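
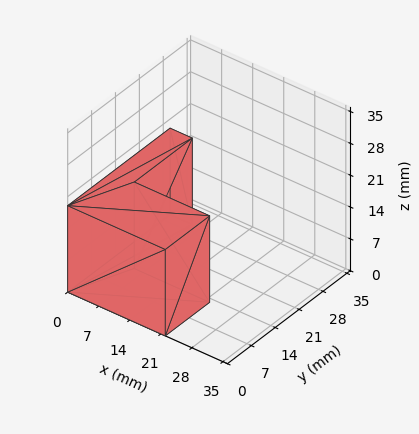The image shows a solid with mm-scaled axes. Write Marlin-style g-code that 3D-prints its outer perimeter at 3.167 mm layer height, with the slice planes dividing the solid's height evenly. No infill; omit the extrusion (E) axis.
Reading the render: the shape is an L-shaped prism: outer 22 × 30 mm, arm thicknesses ≈ 13 mm (horizontal) and 5 mm (vertical), extruded 19 mm in z (dimensions read to the nearest mm from the axis ticks). For the g-code, the solid's height is divided into equal slices at the stated Δz and each level perimeter traced with G1 moves after a G0 lift.

; perimeter-only toolpath
G21 ; units = mm
G90 ; absolute positioning
G28 ; home
; layer 1
G0 Z3.167
G0 X0.000 Y0.000
G1 X22.000 Y0.000
G1 X22.000 Y13.000
G1 X5.000 Y13.000
G1 X5.000 Y30.000
G1 X0.000 Y30.000
G1 X0.000 Y0.000
; layer 2
G0 Z6.333
G0 X0.000 Y0.000
G1 X22.000 Y0.000
G1 X22.000 Y13.000
G1 X5.000 Y13.000
G1 X5.000 Y30.000
G1 X0.000 Y30.000
G1 X0.000 Y0.000
; layer 3
G0 Z9.500
G0 X0.000 Y0.000
G1 X22.000 Y0.000
G1 X22.000 Y13.000
G1 X5.000 Y13.000
G1 X5.000 Y30.000
G1 X0.000 Y30.000
G1 X0.000 Y0.000
; layer 4
G0 Z12.667
G0 X0.000 Y0.000
G1 X22.000 Y0.000
G1 X22.000 Y13.000
G1 X5.000 Y13.000
G1 X5.000 Y30.000
G1 X0.000 Y30.000
G1 X0.000 Y0.000
; layer 5
G0 Z15.833
G0 X0.000 Y0.000
G1 X22.000 Y0.000
G1 X22.000 Y13.000
G1 X5.000 Y13.000
G1 X5.000 Y30.000
G1 X0.000 Y30.000
G1 X0.000 Y0.000
; layer 6
G0 Z19.000
G0 X0.000 Y0.000
G1 X22.000 Y0.000
G1 X22.000 Y13.000
G1 X5.000 Y13.000
G1 X5.000 Y30.000
G1 X0.000 Y30.000
G1 X0.000 Y0.000
M2 ; end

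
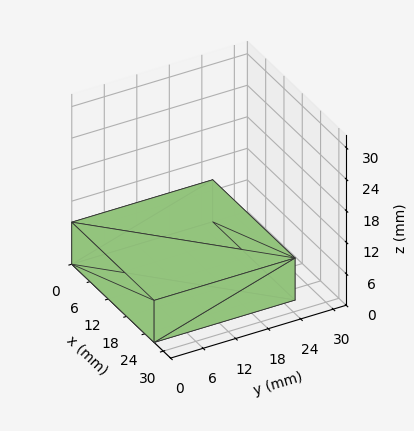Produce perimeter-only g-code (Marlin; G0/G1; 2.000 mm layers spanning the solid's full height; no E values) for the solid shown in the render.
Reading the render: the shape is a rectangular box, roughly 27 × 26 mm footprint and 8 mm tall (dimensions read to the nearest mm from the axis ticks). For the g-code, the solid's height is divided into equal slices at the stated Δz and each level perimeter traced with G1 moves after a G0 lift.

; perimeter-only toolpath
G21 ; units = mm
G90 ; absolute positioning
G28 ; home
; layer 1
G0 Z2.000
G0 X0.000 Y0.000
G1 X27.000 Y0.000
G1 X27.000 Y26.000
G1 X0.000 Y26.000
G1 X0.000 Y0.000
; layer 2
G0 Z4.000
G0 X0.000 Y0.000
G1 X27.000 Y0.000
G1 X27.000 Y26.000
G1 X0.000 Y26.000
G1 X0.000 Y0.000
; layer 3
G0 Z6.000
G0 X0.000 Y0.000
G1 X27.000 Y0.000
G1 X27.000 Y26.000
G1 X0.000 Y26.000
G1 X0.000 Y0.000
; layer 4
G0 Z8.000
G0 X0.000 Y0.000
G1 X27.000 Y0.000
G1 X27.000 Y26.000
G1 X0.000 Y26.000
G1 X0.000 Y0.000
M2 ; end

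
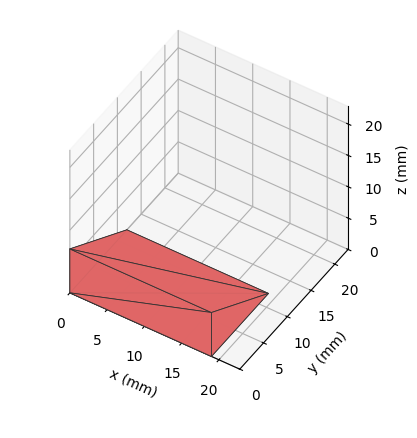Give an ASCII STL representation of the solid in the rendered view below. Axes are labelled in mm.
Reading the render: the shape is a wedge (ramp): 19 × 12 mm base, rising to 7 mm along the y=0 edge and sloping linearly to z=0 at y=12 (dimensions read to the nearest mm from the axis ticks). For the STL, each face is triangulated and given an outward normal.

solid part
  facet normal 0.0000 0.0000 -1.0000
    outer loop
      vertex 19.00 12.00 0.00
      vertex 19.00 0.00 0.00
      vertex 0.00 0.00 0.00
    endloop
  endfacet
  facet normal 0.0000 0.0000 -1.0000
    outer loop
      vertex 0.00 12.00 0.00
      vertex 19.00 12.00 0.00
      vertex 0.00 0.00 0.00
    endloop
  endfacet
  facet normal 0.0000 -1.0000 0.0000
    outer loop
      vertex 0.00 0.00 0.00
      vertex 19.00 0.00 0.00
      vertex 19.00 0.00 7.00
    endloop
  endfacet
  facet normal 0.0000 -1.0000 0.0000
    outer loop
      vertex 0.00 0.00 0.00
      vertex 19.00 0.00 7.00
      vertex 0.00 0.00 7.00
    endloop
  endfacet
  facet normal 0.0000 0.5039 0.8638
    outer loop
      vertex 0.00 0.00 7.00
      vertex 19.00 0.00 7.00
      vertex 19.00 12.00 0.00
    endloop
  endfacet
  facet normal 0.0000 0.5039 0.8638
    outer loop
      vertex 0.00 0.00 7.00
      vertex 19.00 12.00 0.00
      vertex 0.00 12.00 0.00
    endloop
  endfacet
  facet normal -1.0000 0.0000 0.0000
    outer loop
      vertex 0.00 0.00 7.00
      vertex 0.00 12.00 0.00
      vertex 0.00 0.00 0.00
    endloop
  endfacet
  facet normal 1.0000 0.0000 0.0000
    outer loop
      vertex 19.00 0.00 0.00
      vertex 19.00 12.00 0.00
      vertex 19.00 0.00 7.00
    endloop
  endfacet
endsolid part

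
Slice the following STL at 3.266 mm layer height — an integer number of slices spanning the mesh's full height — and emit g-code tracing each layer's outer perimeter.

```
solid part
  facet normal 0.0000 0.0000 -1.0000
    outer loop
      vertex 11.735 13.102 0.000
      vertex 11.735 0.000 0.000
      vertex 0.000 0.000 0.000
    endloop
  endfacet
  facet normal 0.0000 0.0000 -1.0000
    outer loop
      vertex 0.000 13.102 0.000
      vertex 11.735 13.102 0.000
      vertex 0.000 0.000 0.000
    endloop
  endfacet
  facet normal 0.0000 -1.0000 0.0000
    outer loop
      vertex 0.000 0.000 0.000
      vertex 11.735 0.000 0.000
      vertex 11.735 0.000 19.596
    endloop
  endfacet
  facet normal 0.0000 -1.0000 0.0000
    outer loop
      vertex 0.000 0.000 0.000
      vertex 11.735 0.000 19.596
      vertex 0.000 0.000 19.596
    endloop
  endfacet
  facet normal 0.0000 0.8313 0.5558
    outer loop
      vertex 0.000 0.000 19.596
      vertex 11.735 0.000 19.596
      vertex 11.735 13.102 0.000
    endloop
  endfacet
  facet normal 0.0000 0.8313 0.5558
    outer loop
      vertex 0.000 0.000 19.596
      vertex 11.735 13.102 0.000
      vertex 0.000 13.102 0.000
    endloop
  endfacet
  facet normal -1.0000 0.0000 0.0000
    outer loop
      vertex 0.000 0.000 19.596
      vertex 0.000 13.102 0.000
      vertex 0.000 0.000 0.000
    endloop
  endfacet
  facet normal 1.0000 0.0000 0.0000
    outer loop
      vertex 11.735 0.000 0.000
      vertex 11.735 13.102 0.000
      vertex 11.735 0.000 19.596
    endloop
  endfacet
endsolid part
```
; perimeter-only toolpath
G21 ; units = mm
G90 ; absolute positioning
G28 ; home
; layer 1
G0 Z3.266
G0 X0.000 Y0.000
G1 X11.735 Y0.000
G1 X11.735 Y10.918
G1 X0.000 Y10.918
G1 X0.000 Y0.000
; layer 2
G0 Z6.532
G0 X0.000 Y0.000
G1 X11.735 Y0.000
G1 X11.735 Y8.735
G1 X0.000 Y8.735
G1 X0.000 Y0.000
; layer 3
G0 Z9.798
G0 X0.000 Y0.000
G1 X11.735 Y0.000
G1 X11.735 Y6.551
G1 X0.000 Y6.551
G1 X0.000 Y0.000
; layer 4
G0 Z13.064
G0 X0.000 Y0.000
G1 X11.735 Y0.000
G1 X11.735 Y4.367
G1 X0.000 Y4.367
G1 X0.000 Y0.000
; layer 5
G0 Z16.330
G0 X0.000 Y0.000
G1 X11.735 Y0.000
G1 X11.735 Y2.184
G1 X0.000 Y2.184
G1 X0.000 Y0.000
M2 ; end

The solid is a wedge (ramp): 11.7 × 13.1 mm base, rising to 19.6 mm along the y=0 edge and sloping linearly to z=0 at y=13.1. Slicing at Δz = 3.266 mm — 6 equal slices spanning the solid's height, so layer i sits at z = i·h/6 — gives 5 non-empty perimeters. Each is a 4-segment closed polygon; G0 lifts to the layer z and rapids to the start vertex, then G1 traces the edges. The cross-section shrinks linearly with z (the slice at the apex is degenerate and omitted).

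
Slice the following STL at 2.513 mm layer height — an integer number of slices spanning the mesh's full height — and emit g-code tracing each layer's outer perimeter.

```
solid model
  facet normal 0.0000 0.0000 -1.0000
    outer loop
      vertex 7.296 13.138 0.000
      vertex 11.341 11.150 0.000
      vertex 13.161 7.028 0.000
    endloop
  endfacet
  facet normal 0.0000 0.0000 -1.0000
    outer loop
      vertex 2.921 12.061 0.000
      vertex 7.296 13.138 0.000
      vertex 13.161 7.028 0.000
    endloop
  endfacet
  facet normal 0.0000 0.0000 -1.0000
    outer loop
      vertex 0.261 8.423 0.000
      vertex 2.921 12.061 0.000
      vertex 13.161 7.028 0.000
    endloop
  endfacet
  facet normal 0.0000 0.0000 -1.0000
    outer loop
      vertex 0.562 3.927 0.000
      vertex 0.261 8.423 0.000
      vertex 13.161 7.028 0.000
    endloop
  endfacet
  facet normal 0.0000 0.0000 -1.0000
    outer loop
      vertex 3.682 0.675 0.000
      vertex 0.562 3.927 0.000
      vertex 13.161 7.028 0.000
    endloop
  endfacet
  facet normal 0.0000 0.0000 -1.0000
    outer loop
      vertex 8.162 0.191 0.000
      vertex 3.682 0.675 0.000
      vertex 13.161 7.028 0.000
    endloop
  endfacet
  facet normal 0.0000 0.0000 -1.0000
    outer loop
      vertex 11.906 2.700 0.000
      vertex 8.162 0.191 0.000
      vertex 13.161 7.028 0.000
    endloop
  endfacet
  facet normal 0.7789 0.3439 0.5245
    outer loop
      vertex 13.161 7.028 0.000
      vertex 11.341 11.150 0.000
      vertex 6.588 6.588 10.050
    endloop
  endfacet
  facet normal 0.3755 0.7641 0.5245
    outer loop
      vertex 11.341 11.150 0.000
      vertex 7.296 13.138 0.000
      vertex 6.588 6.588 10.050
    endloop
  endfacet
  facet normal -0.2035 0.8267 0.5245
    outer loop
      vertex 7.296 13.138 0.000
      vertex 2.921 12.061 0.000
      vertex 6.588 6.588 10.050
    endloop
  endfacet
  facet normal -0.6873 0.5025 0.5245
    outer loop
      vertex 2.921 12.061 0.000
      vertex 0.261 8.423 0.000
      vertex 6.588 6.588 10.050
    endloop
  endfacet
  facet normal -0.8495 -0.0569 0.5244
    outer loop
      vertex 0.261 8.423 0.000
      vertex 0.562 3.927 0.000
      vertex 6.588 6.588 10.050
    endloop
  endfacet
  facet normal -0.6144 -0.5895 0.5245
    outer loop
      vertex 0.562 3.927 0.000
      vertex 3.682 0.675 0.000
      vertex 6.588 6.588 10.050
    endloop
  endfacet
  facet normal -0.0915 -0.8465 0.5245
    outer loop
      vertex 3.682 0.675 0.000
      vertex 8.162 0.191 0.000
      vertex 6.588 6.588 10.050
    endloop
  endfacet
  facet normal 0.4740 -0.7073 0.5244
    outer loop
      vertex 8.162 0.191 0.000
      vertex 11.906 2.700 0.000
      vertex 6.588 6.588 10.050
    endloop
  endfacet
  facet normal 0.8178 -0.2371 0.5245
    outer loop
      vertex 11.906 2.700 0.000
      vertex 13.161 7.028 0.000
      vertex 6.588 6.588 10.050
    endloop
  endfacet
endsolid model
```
; perimeter-only toolpath
G21 ; units = mm
G90 ; absolute positioning
G28 ; home
; layer 1
G0 Z2.513
G0 X11.518 Y6.918
G1 X10.153 Y10.010
G1 X7.119 Y11.501
G1 X3.838 Y10.693
G1 X1.843 Y7.964
G1 X2.069 Y4.592
G1 X4.409 Y2.153
G1 X7.769 Y1.790
G1 X10.577 Y3.672
G1 X11.518 Y6.918
; layer 2
G0 Z5.025
G0 X9.874 Y6.808
G1 X8.964 Y8.869
G1 X6.942 Y9.863
G1 X4.755 Y9.325
G1 X3.425 Y7.505
G1 X3.575 Y5.258
G1 X5.135 Y3.631
G1 X7.375 Y3.389
G1 X9.247 Y4.644
G1 X9.874 Y6.808
; layer 3
G0 Z7.538
G0 X8.231 Y6.698
G1 X7.776 Y7.729
G1 X6.765 Y8.226
G1 X5.671 Y7.956
G1 X5.006 Y7.047
G1 X5.082 Y5.923
G1 X5.861 Y5.110
G1 X6.982 Y4.989
G1 X7.918 Y5.616
G1 X8.231 Y6.698
M2 ; end

The solid is a regular 9-sided pyramid, base circumscribed radius ≈ 6.59 mm, apex at z ≈ 10.1 mm. Slicing at Δz = 2.513 mm — 4 equal slices spanning the solid's height, so layer i sits at z = i·h/4 — gives 3 non-empty perimeters. Each is a 9-segment closed polygon; G0 lifts to the layer z and rapids to the start vertex, then G1 traces the edges. The cross-section shrinks linearly with z (the slice at the apex is degenerate and omitted).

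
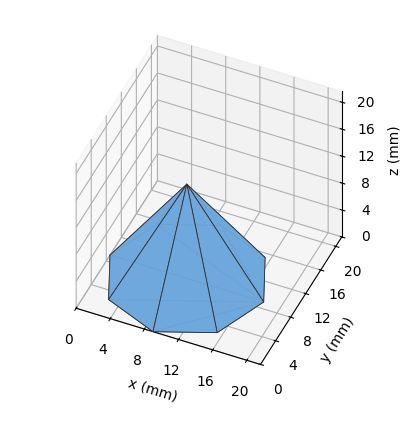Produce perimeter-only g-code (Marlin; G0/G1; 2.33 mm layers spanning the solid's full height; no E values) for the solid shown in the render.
Reading the render: the shape is a regular 8-sided pyramid, base circumscribed radius ≈ 9 mm, apex at z ≈ 14 mm (dimensions read to the nearest mm from the axis ticks). For the g-code, the solid's height is divided into equal slices at the stated Δz and each level perimeter traced with G1 moves after a G0 lift.

; perimeter-only toolpath
G21 ; units = mm
G90 ; absolute positioning
G28 ; home
; layer 1
G0 Z2.33
G0 X16.50 Y9.00
G1 X14.30 Y14.30
G1 X9.00 Y16.50
G1 X3.70 Y14.30
G1 X1.50 Y9.00
G1 X3.70 Y3.70
G1 X9.00 Y1.50
G1 X14.30 Y3.70
G1 X16.50 Y9.00
; layer 2
G0 Z4.67
G0 X15.00 Y9.00
G1 X13.24 Y13.24
G1 X9.00 Y15.00
G1 X4.76 Y13.24
G1 X3.00 Y9.00
G1 X4.76 Y4.76
G1 X9.00 Y3.00
G1 X13.24 Y4.76
G1 X15.00 Y9.00
; layer 3
G0 Z7.00
G0 X13.50 Y9.00
G1 X12.18 Y12.18
G1 X9.00 Y13.50
G1 X5.82 Y12.18
G1 X4.50 Y9.00
G1 X5.82 Y5.82
G1 X9.00 Y4.50
G1 X12.18 Y5.82
G1 X13.50 Y9.00
; layer 4
G0 Z9.33
G0 X12.00 Y9.00
G1 X11.12 Y11.12
G1 X9.00 Y12.00
G1 X6.88 Y11.12
G1 X6.00 Y9.00
G1 X6.88 Y6.88
G1 X9.00 Y6.00
G1 X11.12 Y6.88
G1 X12.00 Y9.00
; layer 5
G0 Z11.67
G0 X10.50 Y9.00
G1 X10.06 Y10.06
G1 X9.00 Y10.50
G1 X7.94 Y10.06
G1 X7.50 Y9.00
G1 X7.94 Y7.94
G1 X9.00 Y7.50
G1 X10.06 Y7.94
G1 X10.50 Y9.00
M2 ; end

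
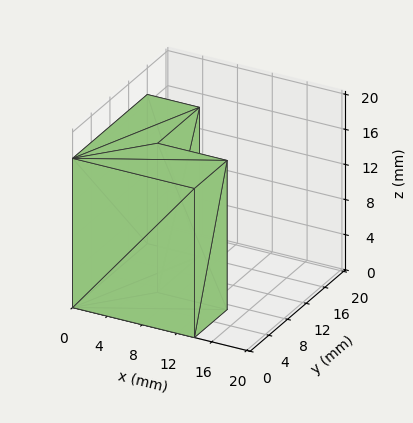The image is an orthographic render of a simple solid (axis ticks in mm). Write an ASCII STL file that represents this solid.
Reading the render: the shape is an L-shaped prism: outer 14 × 16 mm, arm thicknesses ≈ 7 mm (horizontal) and 6 mm (vertical), extruded 17 mm in z (dimensions read to the nearest mm from the axis ticks). For the STL, each face is triangulated and given an outward normal.

solid part
  facet normal 0.0000 0.0000 -1.0000
    outer loop
      vertex 14.000 7.000 0.000
      vertex 14.000 0.000 0.000
      vertex 0.000 0.000 0.000
    endloop
  endfacet
  facet normal 0.0000 0.0000 -1.0000
    outer loop
      vertex 6.000 7.000 0.000
      vertex 14.000 7.000 0.000
      vertex 0.000 0.000 0.000
    endloop
  endfacet
  facet normal 0.0000 0.0000 -1.0000
    outer loop
      vertex 6.000 16.000 0.000
      vertex 6.000 7.000 0.000
      vertex 0.000 0.000 0.000
    endloop
  endfacet
  facet normal 0.0000 0.0000 -1.0000
    outer loop
      vertex 0.000 16.000 0.000
      vertex 6.000 16.000 0.000
      vertex 0.000 0.000 0.000
    endloop
  endfacet
  facet normal 0.0000 0.0000 1.0000
    outer loop
      vertex 0.000 0.000 17.000
      vertex 14.000 0.000 17.000
      vertex 14.000 7.000 17.000
    endloop
  endfacet
  facet normal 0.0000 0.0000 1.0000
    outer loop
      vertex 0.000 0.000 17.000
      vertex 14.000 7.000 17.000
      vertex 6.000 7.000 17.000
    endloop
  endfacet
  facet normal 0.0000 0.0000 1.0000
    outer loop
      vertex 0.000 0.000 17.000
      vertex 6.000 7.000 17.000
      vertex 6.000 16.000 17.000
    endloop
  endfacet
  facet normal 0.0000 0.0000 1.0000
    outer loop
      vertex 0.000 0.000 17.000
      vertex 6.000 16.000 17.000
      vertex 0.000 16.000 17.000
    endloop
  endfacet
  facet normal 0.0000 -1.0000 0.0000
    outer loop
      vertex 0.000 0.000 0.000
      vertex 14.000 0.000 0.000
      vertex 14.000 0.000 17.000
    endloop
  endfacet
  facet normal 0.0000 -1.0000 0.0000
    outer loop
      vertex 0.000 0.000 0.000
      vertex 14.000 0.000 17.000
      vertex 0.000 0.000 17.000
    endloop
  endfacet
  facet normal 1.0000 0.0000 0.0000
    outer loop
      vertex 14.000 0.000 0.000
      vertex 14.000 7.000 0.000
      vertex 14.000 7.000 17.000
    endloop
  endfacet
  facet normal 1.0000 0.0000 0.0000
    outer loop
      vertex 14.000 0.000 0.000
      vertex 14.000 7.000 17.000
      vertex 14.000 0.000 17.000
    endloop
  endfacet
  facet normal 0.0000 1.0000 0.0000
    outer loop
      vertex 14.000 7.000 0.000
      vertex 6.000 7.000 0.000
      vertex 6.000 7.000 17.000
    endloop
  endfacet
  facet normal 0.0000 1.0000 0.0000
    outer loop
      vertex 14.000 7.000 0.000
      vertex 6.000 7.000 17.000
      vertex 14.000 7.000 17.000
    endloop
  endfacet
  facet normal 1.0000 0.0000 0.0000
    outer loop
      vertex 6.000 7.000 0.000
      vertex 6.000 16.000 0.000
      vertex 6.000 16.000 17.000
    endloop
  endfacet
  facet normal 1.0000 0.0000 0.0000
    outer loop
      vertex 6.000 7.000 0.000
      vertex 6.000 16.000 17.000
      vertex 6.000 7.000 17.000
    endloop
  endfacet
  facet normal 0.0000 1.0000 0.0000
    outer loop
      vertex 6.000 16.000 0.000
      vertex 0.000 16.000 0.000
      vertex 0.000 16.000 17.000
    endloop
  endfacet
  facet normal 0.0000 1.0000 0.0000
    outer loop
      vertex 6.000 16.000 0.000
      vertex 0.000 16.000 17.000
      vertex 6.000 16.000 17.000
    endloop
  endfacet
  facet normal -1.0000 0.0000 0.0000
    outer loop
      vertex 0.000 16.000 0.000
      vertex 0.000 0.000 0.000
      vertex 0.000 0.000 17.000
    endloop
  endfacet
  facet normal -1.0000 0.0000 0.0000
    outer loop
      vertex 0.000 16.000 0.000
      vertex 0.000 0.000 17.000
      vertex 0.000 16.000 17.000
    endloop
  endfacet
endsolid part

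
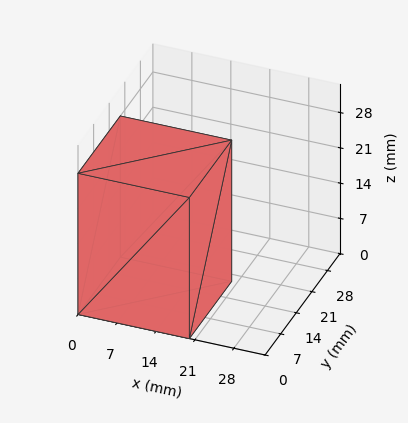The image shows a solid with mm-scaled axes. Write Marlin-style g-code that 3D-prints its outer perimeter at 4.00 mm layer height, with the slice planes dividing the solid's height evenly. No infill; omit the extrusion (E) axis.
Reading the render: the shape is a rectangular box, roughly 20 × 19 mm footprint and 28 mm tall (dimensions read to the nearest mm from the axis ticks). For the g-code, the solid's height is divided into equal slices at the stated Δz and each level perimeter traced with G1 moves after a G0 lift.

; perimeter-only toolpath
G21 ; units = mm
G90 ; absolute positioning
G28 ; home
; layer 1
G0 Z4.00
G0 X0.00 Y0.00
G1 X20.00 Y0.00
G1 X20.00 Y19.00
G1 X0.00 Y19.00
G1 X0.00 Y0.00
; layer 2
G0 Z8.00
G0 X0.00 Y0.00
G1 X20.00 Y0.00
G1 X20.00 Y19.00
G1 X0.00 Y19.00
G1 X0.00 Y0.00
; layer 3
G0 Z12.00
G0 X0.00 Y0.00
G1 X20.00 Y0.00
G1 X20.00 Y19.00
G1 X0.00 Y19.00
G1 X0.00 Y0.00
; layer 4
G0 Z16.00
G0 X0.00 Y0.00
G1 X20.00 Y0.00
G1 X20.00 Y19.00
G1 X0.00 Y19.00
G1 X0.00 Y0.00
; layer 5
G0 Z20.00
G0 X0.00 Y0.00
G1 X20.00 Y0.00
G1 X20.00 Y19.00
G1 X0.00 Y19.00
G1 X0.00 Y0.00
; layer 6
G0 Z24.00
G0 X0.00 Y0.00
G1 X20.00 Y0.00
G1 X20.00 Y19.00
G1 X0.00 Y19.00
G1 X0.00 Y0.00
; layer 7
G0 Z28.00
G0 X0.00 Y0.00
G1 X20.00 Y0.00
G1 X20.00 Y19.00
G1 X0.00 Y19.00
G1 X0.00 Y0.00
M2 ; end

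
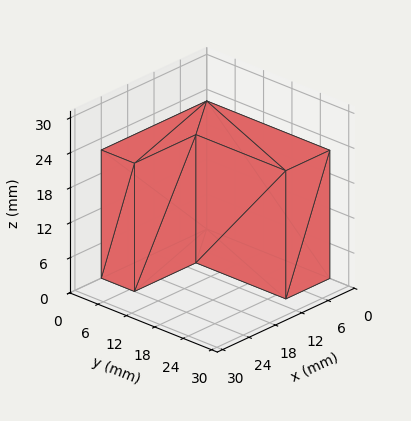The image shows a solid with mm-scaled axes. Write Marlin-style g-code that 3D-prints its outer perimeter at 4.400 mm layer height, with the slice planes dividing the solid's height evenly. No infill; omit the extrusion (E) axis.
Reading the render: the shape is an L-shaped prism: outer 24 × 26 mm, arm thicknesses ≈ 7 mm (horizontal) and 10 mm (vertical), extruded 22 mm in z (dimensions read to the nearest mm from the axis ticks). For the g-code, the solid's height is divided into equal slices at the stated Δz and each level perimeter traced with G1 moves after a G0 lift.

; perimeter-only toolpath
G21 ; units = mm
G90 ; absolute positioning
G28 ; home
; layer 1
G0 Z4.400
G0 X0.000 Y0.000
G1 X24.000 Y0.000
G1 X24.000 Y7.000
G1 X10.000 Y7.000
G1 X10.000 Y26.000
G1 X0.000 Y26.000
G1 X0.000 Y0.000
; layer 2
G0 Z8.800
G0 X0.000 Y0.000
G1 X24.000 Y0.000
G1 X24.000 Y7.000
G1 X10.000 Y7.000
G1 X10.000 Y26.000
G1 X0.000 Y26.000
G1 X0.000 Y0.000
; layer 3
G0 Z13.200
G0 X0.000 Y0.000
G1 X24.000 Y0.000
G1 X24.000 Y7.000
G1 X10.000 Y7.000
G1 X10.000 Y26.000
G1 X0.000 Y26.000
G1 X0.000 Y0.000
; layer 4
G0 Z17.600
G0 X0.000 Y0.000
G1 X24.000 Y0.000
G1 X24.000 Y7.000
G1 X10.000 Y7.000
G1 X10.000 Y26.000
G1 X0.000 Y26.000
G1 X0.000 Y0.000
; layer 5
G0 Z22.000
G0 X0.000 Y0.000
G1 X24.000 Y0.000
G1 X24.000 Y7.000
G1 X10.000 Y7.000
G1 X10.000 Y26.000
G1 X0.000 Y26.000
G1 X0.000 Y0.000
M2 ; end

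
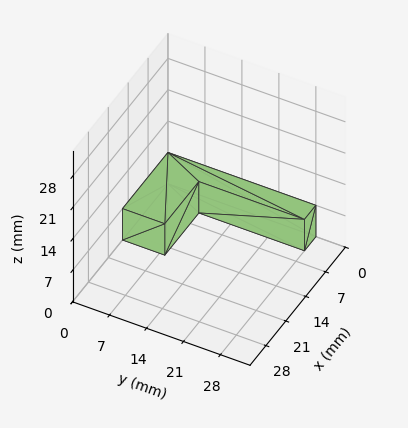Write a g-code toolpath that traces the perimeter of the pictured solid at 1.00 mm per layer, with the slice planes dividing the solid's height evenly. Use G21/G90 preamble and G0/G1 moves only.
Reading the render: the shape is an L-shaped prism: outer 16 × 28 mm, arm thicknesses ≈ 8 mm (horizontal) and 4 mm (vertical), extruded 7 mm in z (dimensions read to the nearest mm from the axis ticks). For the g-code, the solid's height is divided into equal slices at the stated Δz and each level perimeter traced with G1 moves after a G0 lift.

; perimeter-only toolpath
G21 ; units = mm
G90 ; absolute positioning
G28 ; home
; layer 1
G0 Z1.00
G0 X0.00 Y0.00
G1 X16.00 Y0.00
G1 X16.00 Y8.00
G1 X4.00 Y8.00
G1 X4.00 Y28.00
G1 X0.00 Y28.00
G1 X0.00 Y0.00
; layer 2
G0 Z2.00
G0 X0.00 Y0.00
G1 X16.00 Y0.00
G1 X16.00 Y8.00
G1 X4.00 Y8.00
G1 X4.00 Y28.00
G1 X0.00 Y28.00
G1 X0.00 Y0.00
; layer 3
G0 Z3.00
G0 X0.00 Y0.00
G1 X16.00 Y0.00
G1 X16.00 Y8.00
G1 X4.00 Y8.00
G1 X4.00 Y28.00
G1 X0.00 Y28.00
G1 X0.00 Y0.00
; layer 4
G0 Z4.00
G0 X0.00 Y0.00
G1 X16.00 Y0.00
G1 X16.00 Y8.00
G1 X4.00 Y8.00
G1 X4.00 Y28.00
G1 X0.00 Y28.00
G1 X0.00 Y0.00
; layer 5
G0 Z5.00
G0 X0.00 Y0.00
G1 X16.00 Y0.00
G1 X16.00 Y8.00
G1 X4.00 Y8.00
G1 X4.00 Y28.00
G1 X0.00 Y28.00
G1 X0.00 Y0.00
; layer 6
G0 Z6.00
G0 X0.00 Y0.00
G1 X16.00 Y0.00
G1 X16.00 Y8.00
G1 X4.00 Y8.00
G1 X4.00 Y28.00
G1 X0.00 Y28.00
G1 X0.00 Y0.00
; layer 7
G0 Z7.00
G0 X0.00 Y0.00
G1 X16.00 Y0.00
G1 X16.00 Y8.00
G1 X4.00 Y8.00
G1 X4.00 Y28.00
G1 X0.00 Y28.00
G1 X0.00 Y0.00
M2 ; end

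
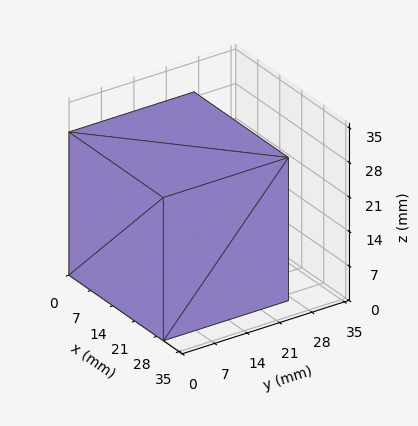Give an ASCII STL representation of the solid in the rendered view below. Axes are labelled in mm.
Reading the render: the shape is a rectangular box, roughly 30 × 27 mm footprint and 29 mm tall (dimensions read to the nearest mm from the axis ticks). For the STL, each face is triangulated and given an outward normal.

solid part
  facet normal 0.0000 0.0000 -1.0000
    outer loop
      vertex 30.00 27.00 0.00
      vertex 30.00 0.00 0.00
      vertex 0.00 0.00 0.00
    endloop
  endfacet
  facet normal 0.0000 0.0000 -1.0000
    outer loop
      vertex 0.00 27.00 0.00
      vertex 30.00 27.00 0.00
      vertex 0.00 0.00 0.00
    endloop
  endfacet
  facet normal 0.0000 0.0000 1.0000
    outer loop
      vertex 0.00 0.00 29.00
      vertex 30.00 0.00 29.00
      vertex 30.00 27.00 29.00
    endloop
  endfacet
  facet normal 0.0000 0.0000 1.0000
    outer loop
      vertex 0.00 0.00 29.00
      vertex 30.00 27.00 29.00
      vertex 0.00 27.00 29.00
    endloop
  endfacet
  facet normal 0.0000 -1.0000 0.0000
    outer loop
      vertex 0.00 0.00 0.00
      vertex 30.00 0.00 0.00
      vertex 30.00 0.00 29.00
    endloop
  endfacet
  facet normal 0.0000 -1.0000 0.0000
    outer loop
      vertex 0.00 0.00 0.00
      vertex 30.00 0.00 29.00
      vertex 0.00 0.00 29.00
    endloop
  endfacet
  facet normal 0.0000 1.0000 0.0000
    outer loop
      vertex 30.00 27.00 29.00
      vertex 30.00 27.00 0.00
      vertex 0.00 27.00 0.00
    endloop
  endfacet
  facet normal 0.0000 1.0000 0.0000
    outer loop
      vertex 0.00 27.00 29.00
      vertex 30.00 27.00 29.00
      vertex 0.00 27.00 0.00
    endloop
  endfacet
  facet normal -1.0000 0.0000 0.0000
    outer loop
      vertex 0.00 27.00 29.00
      vertex 0.00 27.00 0.00
      vertex 0.00 0.00 0.00
    endloop
  endfacet
  facet normal -1.0000 0.0000 0.0000
    outer loop
      vertex 0.00 0.00 29.00
      vertex 0.00 27.00 29.00
      vertex 0.00 0.00 0.00
    endloop
  endfacet
  facet normal 1.0000 0.0000 0.0000
    outer loop
      vertex 30.00 0.00 0.00
      vertex 30.00 27.00 0.00
      vertex 30.00 27.00 29.00
    endloop
  endfacet
  facet normal 1.0000 0.0000 0.0000
    outer loop
      vertex 30.00 0.00 0.00
      vertex 30.00 27.00 29.00
      vertex 30.00 0.00 29.00
    endloop
  endfacet
endsolid part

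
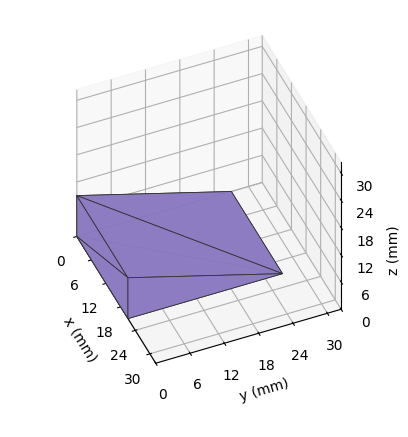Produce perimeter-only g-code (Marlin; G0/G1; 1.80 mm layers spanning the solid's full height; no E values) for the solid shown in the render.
Reading the render: the shape is a wedge (ramp): 21 × 27 mm base, rising to 9 mm along the y=0 edge and sloping linearly to z=0 at y=27 (dimensions read to the nearest mm from the axis ticks). For the g-code, the solid's height is divided into equal slices at the stated Δz and each level perimeter traced with G1 moves after a G0 lift.

; perimeter-only toolpath
G21 ; units = mm
G90 ; absolute positioning
G28 ; home
; layer 1
G0 Z1.80
G0 X0.00 Y0.00
G1 X21.00 Y0.00
G1 X21.00 Y21.60
G1 X0.00 Y21.60
G1 X0.00 Y0.00
; layer 2
G0 Z3.60
G0 X0.00 Y0.00
G1 X21.00 Y0.00
G1 X21.00 Y16.20
G1 X0.00 Y16.20
G1 X0.00 Y0.00
; layer 3
G0 Z5.40
G0 X0.00 Y0.00
G1 X21.00 Y0.00
G1 X21.00 Y10.80
G1 X0.00 Y10.80
G1 X0.00 Y0.00
; layer 4
G0 Z7.20
G0 X0.00 Y0.00
G1 X21.00 Y0.00
G1 X21.00 Y5.40
G1 X0.00 Y5.40
G1 X0.00 Y0.00
M2 ; end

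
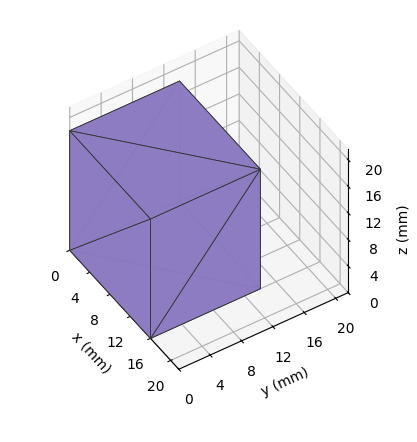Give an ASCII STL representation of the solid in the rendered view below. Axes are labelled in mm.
Reading the render: the shape is a rectangular box, roughly 16 × 14 mm footprint and 18 mm tall (dimensions read to the nearest mm from the axis ticks). For the STL, each face is triangulated and given an outward normal.

solid part
  facet normal 0.0000 0.0000 -1.0000
    outer loop
      vertex 16.000 14.000 0.000
      vertex 16.000 0.000 0.000
      vertex 0.000 0.000 0.000
    endloop
  endfacet
  facet normal 0.0000 0.0000 -1.0000
    outer loop
      vertex 0.000 14.000 0.000
      vertex 16.000 14.000 0.000
      vertex 0.000 0.000 0.000
    endloop
  endfacet
  facet normal 0.0000 0.0000 1.0000
    outer loop
      vertex 0.000 0.000 18.000
      vertex 16.000 0.000 18.000
      vertex 16.000 14.000 18.000
    endloop
  endfacet
  facet normal 0.0000 0.0000 1.0000
    outer loop
      vertex 0.000 0.000 18.000
      vertex 16.000 14.000 18.000
      vertex 0.000 14.000 18.000
    endloop
  endfacet
  facet normal 0.0000 -1.0000 0.0000
    outer loop
      vertex 0.000 0.000 0.000
      vertex 16.000 0.000 0.000
      vertex 16.000 0.000 18.000
    endloop
  endfacet
  facet normal 0.0000 -1.0000 0.0000
    outer loop
      vertex 0.000 0.000 0.000
      vertex 16.000 0.000 18.000
      vertex 0.000 0.000 18.000
    endloop
  endfacet
  facet normal 0.0000 1.0000 0.0000
    outer loop
      vertex 16.000 14.000 18.000
      vertex 16.000 14.000 0.000
      vertex 0.000 14.000 0.000
    endloop
  endfacet
  facet normal 0.0000 1.0000 0.0000
    outer loop
      vertex 0.000 14.000 18.000
      vertex 16.000 14.000 18.000
      vertex 0.000 14.000 0.000
    endloop
  endfacet
  facet normal -1.0000 0.0000 0.0000
    outer loop
      vertex 0.000 14.000 18.000
      vertex 0.000 14.000 0.000
      vertex 0.000 0.000 0.000
    endloop
  endfacet
  facet normal -1.0000 0.0000 0.0000
    outer loop
      vertex 0.000 0.000 18.000
      vertex 0.000 14.000 18.000
      vertex 0.000 0.000 0.000
    endloop
  endfacet
  facet normal 1.0000 0.0000 0.0000
    outer loop
      vertex 16.000 0.000 0.000
      vertex 16.000 14.000 0.000
      vertex 16.000 14.000 18.000
    endloop
  endfacet
  facet normal 1.0000 0.0000 0.0000
    outer loop
      vertex 16.000 0.000 0.000
      vertex 16.000 14.000 18.000
      vertex 16.000 0.000 18.000
    endloop
  endfacet
endsolid part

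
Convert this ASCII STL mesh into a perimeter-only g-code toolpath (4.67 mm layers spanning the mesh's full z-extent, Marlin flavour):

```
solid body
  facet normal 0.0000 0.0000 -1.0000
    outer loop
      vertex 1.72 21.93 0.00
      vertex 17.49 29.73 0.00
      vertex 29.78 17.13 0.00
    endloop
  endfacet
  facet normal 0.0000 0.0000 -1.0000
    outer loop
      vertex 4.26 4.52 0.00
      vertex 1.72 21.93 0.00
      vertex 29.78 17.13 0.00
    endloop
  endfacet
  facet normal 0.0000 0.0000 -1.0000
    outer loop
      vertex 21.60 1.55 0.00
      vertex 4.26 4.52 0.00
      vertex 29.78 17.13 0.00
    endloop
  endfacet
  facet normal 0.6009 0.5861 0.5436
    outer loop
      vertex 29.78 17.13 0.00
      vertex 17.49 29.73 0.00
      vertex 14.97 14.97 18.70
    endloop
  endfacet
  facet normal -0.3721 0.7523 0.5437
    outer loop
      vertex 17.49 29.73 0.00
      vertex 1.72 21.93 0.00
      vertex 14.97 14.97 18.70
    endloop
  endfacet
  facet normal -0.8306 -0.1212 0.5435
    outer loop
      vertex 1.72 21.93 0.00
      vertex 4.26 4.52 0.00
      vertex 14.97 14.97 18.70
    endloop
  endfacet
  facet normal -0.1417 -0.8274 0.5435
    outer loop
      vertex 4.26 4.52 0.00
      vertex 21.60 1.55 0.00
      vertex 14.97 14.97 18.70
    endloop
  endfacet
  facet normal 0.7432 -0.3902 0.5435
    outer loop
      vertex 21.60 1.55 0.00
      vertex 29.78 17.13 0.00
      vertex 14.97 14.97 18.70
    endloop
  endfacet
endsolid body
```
; perimeter-only toolpath
G21 ; units = mm
G90 ; absolute positioning
G28 ; home
; layer 1
G0 Z4.67
G0 X26.08 Y16.59
G1 X16.86 Y26.04
G1 X5.03 Y20.19
G1 X6.94 Y7.13
G1 X19.94 Y4.91
G1 X26.08 Y16.59
; layer 2
G0 Z9.35
G0 X22.38 Y16.05
G1 X16.23 Y22.35
G1 X8.35 Y18.45
G1 X9.62 Y9.75
G1 X18.29 Y8.26
G1 X22.38 Y16.05
; layer 3
G0 Z14.02
G0 X18.67 Y15.51
G1 X15.60 Y18.66
G1 X11.66 Y16.71
G1 X12.29 Y12.36
G1 X16.63 Y11.62
G1 X18.67 Y15.51
M2 ; end

The solid is a regular 5-sided pyramid, base circumscribed radius ≈ 15 mm, apex at z ≈ 18.7 mm. Slicing at Δz = 4.67 mm — 4 equal slices spanning the solid's height, so layer i sits at z = i·h/4 — gives 3 non-empty perimeters. Each is a 5-segment closed polygon; G0 lifts to the layer z and rapids to the start vertex, then G1 traces the edges. The cross-section shrinks linearly with z (the slice at the apex is degenerate and omitted).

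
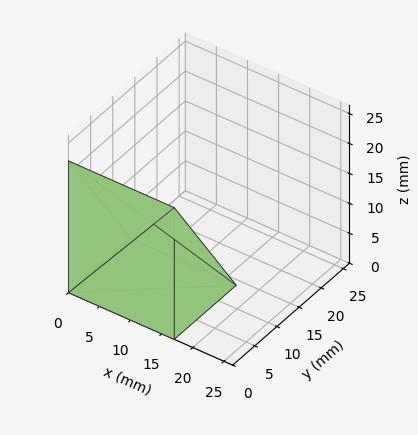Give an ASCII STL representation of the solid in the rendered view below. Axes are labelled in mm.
Reading the render: the shape is a wedge (ramp): 17 × 14 mm base, rising to 22 mm along the y=0 edge and sloping linearly to z=0 at y=14 (dimensions read to the nearest mm from the axis ticks). For the STL, each face is triangulated and given an outward normal.

solid part
  facet normal 0.0000 0.0000 -1.0000
    outer loop
      vertex 17.0 14.0 0.0
      vertex 17.0 0.0 0.0
      vertex 0.0 0.0 0.0
    endloop
  endfacet
  facet normal 0.0000 0.0000 -1.0000
    outer loop
      vertex 0.0 14.0 0.0
      vertex 17.0 14.0 0.0
      vertex 0.0 0.0 0.0
    endloop
  endfacet
  facet normal 0.0000 -1.0000 0.0000
    outer loop
      vertex 0.0 0.0 0.0
      vertex 17.0 0.0 0.0
      vertex 17.0 0.0 22.0
    endloop
  endfacet
  facet normal 0.0000 -1.0000 0.0000
    outer loop
      vertex 0.0 0.0 0.0
      vertex 17.0 0.0 22.0
      vertex 0.0 0.0 22.0
    endloop
  endfacet
  facet normal 0.0000 0.8437 0.5369
    outer loop
      vertex 0.0 0.0 22.0
      vertex 17.0 0.0 22.0
      vertex 17.0 14.0 0.0
    endloop
  endfacet
  facet normal 0.0000 0.8437 0.5369
    outer loop
      vertex 0.0 0.0 22.0
      vertex 17.0 14.0 0.0
      vertex 0.0 14.0 0.0
    endloop
  endfacet
  facet normal -1.0000 0.0000 0.0000
    outer loop
      vertex 0.0 0.0 22.0
      vertex 0.0 14.0 0.0
      vertex 0.0 0.0 0.0
    endloop
  endfacet
  facet normal 1.0000 0.0000 0.0000
    outer loop
      vertex 17.0 0.0 0.0
      vertex 17.0 14.0 0.0
      vertex 17.0 0.0 22.0
    endloop
  endfacet
endsolid part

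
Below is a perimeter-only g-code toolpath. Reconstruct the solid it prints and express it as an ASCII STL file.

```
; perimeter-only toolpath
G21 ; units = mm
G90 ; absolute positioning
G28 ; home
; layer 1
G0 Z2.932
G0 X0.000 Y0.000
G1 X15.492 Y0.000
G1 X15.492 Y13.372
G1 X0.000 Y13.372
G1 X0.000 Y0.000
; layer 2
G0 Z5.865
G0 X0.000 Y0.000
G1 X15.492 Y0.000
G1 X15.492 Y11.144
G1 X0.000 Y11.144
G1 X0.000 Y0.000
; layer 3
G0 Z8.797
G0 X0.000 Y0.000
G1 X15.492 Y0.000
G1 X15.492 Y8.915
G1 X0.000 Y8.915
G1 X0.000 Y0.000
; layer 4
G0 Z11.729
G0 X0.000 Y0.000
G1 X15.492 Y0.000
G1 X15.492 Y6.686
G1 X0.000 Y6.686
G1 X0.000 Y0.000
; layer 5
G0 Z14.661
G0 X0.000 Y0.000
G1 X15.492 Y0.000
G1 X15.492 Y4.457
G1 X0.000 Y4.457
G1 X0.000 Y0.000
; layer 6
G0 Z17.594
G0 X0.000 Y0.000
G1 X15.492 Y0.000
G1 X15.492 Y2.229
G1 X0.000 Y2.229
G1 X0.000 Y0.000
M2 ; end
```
solid part
  facet normal 0.0000 0.0000 -1.0000
    outer loop
      vertex 15.492 15.601 0.000
      vertex 15.492 0.000 0.000
      vertex 0.000 0.000 0.000
    endloop
  endfacet
  facet normal 0.0000 0.0000 -1.0000
    outer loop
      vertex 0.000 15.601 0.000
      vertex 15.492 15.601 0.000
      vertex 0.000 0.000 0.000
    endloop
  endfacet
  facet normal 0.0000 -1.0000 0.0000
    outer loop
      vertex 0.000 0.000 0.000
      vertex 15.492 0.000 0.000
      vertex 15.492 0.000 20.526
    endloop
  endfacet
  facet normal 0.0000 -1.0000 0.0000
    outer loop
      vertex 0.000 0.000 0.000
      vertex 15.492 0.000 20.526
      vertex 0.000 0.000 20.526
    endloop
  endfacet
  facet normal 0.0000 0.7961 0.6051
    outer loop
      vertex 0.000 0.000 20.526
      vertex 15.492 0.000 20.526
      vertex 15.492 15.601 0.000
    endloop
  endfacet
  facet normal 0.0000 0.7961 0.6051
    outer loop
      vertex 0.000 0.000 20.526
      vertex 15.492 15.601 0.000
      vertex 0.000 15.601 0.000
    endloop
  endfacet
  facet normal -1.0000 0.0000 0.0000
    outer loop
      vertex 0.000 0.000 20.526
      vertex 0.000 15.601 0.000
      vertex 0.000 0.000 0.000
    endloop
  endfacet
  facet normal 1.0000 0.0000 0.0000
    outer loop
      vertex 15.492 0.000 0.000
      vertex 15.492 15.601 0.000
      vertex 15.492 0.000 20.526
    endloop
  endfacet
endsolid part

The G0 Z moves step by Δz≈2.932 mm. The G1 loops shrink linearly with z, so the solid tapers from its base footprint up to z≈20.5. Closing with a flat bottom cap and the tapered top and triangulating gives 8 facets — a wedge (ramp): 15.5 × 15.6 mm base, rising to 20.5 mm along the y=0 edge and sloping linearly to z=0 at y=15.6.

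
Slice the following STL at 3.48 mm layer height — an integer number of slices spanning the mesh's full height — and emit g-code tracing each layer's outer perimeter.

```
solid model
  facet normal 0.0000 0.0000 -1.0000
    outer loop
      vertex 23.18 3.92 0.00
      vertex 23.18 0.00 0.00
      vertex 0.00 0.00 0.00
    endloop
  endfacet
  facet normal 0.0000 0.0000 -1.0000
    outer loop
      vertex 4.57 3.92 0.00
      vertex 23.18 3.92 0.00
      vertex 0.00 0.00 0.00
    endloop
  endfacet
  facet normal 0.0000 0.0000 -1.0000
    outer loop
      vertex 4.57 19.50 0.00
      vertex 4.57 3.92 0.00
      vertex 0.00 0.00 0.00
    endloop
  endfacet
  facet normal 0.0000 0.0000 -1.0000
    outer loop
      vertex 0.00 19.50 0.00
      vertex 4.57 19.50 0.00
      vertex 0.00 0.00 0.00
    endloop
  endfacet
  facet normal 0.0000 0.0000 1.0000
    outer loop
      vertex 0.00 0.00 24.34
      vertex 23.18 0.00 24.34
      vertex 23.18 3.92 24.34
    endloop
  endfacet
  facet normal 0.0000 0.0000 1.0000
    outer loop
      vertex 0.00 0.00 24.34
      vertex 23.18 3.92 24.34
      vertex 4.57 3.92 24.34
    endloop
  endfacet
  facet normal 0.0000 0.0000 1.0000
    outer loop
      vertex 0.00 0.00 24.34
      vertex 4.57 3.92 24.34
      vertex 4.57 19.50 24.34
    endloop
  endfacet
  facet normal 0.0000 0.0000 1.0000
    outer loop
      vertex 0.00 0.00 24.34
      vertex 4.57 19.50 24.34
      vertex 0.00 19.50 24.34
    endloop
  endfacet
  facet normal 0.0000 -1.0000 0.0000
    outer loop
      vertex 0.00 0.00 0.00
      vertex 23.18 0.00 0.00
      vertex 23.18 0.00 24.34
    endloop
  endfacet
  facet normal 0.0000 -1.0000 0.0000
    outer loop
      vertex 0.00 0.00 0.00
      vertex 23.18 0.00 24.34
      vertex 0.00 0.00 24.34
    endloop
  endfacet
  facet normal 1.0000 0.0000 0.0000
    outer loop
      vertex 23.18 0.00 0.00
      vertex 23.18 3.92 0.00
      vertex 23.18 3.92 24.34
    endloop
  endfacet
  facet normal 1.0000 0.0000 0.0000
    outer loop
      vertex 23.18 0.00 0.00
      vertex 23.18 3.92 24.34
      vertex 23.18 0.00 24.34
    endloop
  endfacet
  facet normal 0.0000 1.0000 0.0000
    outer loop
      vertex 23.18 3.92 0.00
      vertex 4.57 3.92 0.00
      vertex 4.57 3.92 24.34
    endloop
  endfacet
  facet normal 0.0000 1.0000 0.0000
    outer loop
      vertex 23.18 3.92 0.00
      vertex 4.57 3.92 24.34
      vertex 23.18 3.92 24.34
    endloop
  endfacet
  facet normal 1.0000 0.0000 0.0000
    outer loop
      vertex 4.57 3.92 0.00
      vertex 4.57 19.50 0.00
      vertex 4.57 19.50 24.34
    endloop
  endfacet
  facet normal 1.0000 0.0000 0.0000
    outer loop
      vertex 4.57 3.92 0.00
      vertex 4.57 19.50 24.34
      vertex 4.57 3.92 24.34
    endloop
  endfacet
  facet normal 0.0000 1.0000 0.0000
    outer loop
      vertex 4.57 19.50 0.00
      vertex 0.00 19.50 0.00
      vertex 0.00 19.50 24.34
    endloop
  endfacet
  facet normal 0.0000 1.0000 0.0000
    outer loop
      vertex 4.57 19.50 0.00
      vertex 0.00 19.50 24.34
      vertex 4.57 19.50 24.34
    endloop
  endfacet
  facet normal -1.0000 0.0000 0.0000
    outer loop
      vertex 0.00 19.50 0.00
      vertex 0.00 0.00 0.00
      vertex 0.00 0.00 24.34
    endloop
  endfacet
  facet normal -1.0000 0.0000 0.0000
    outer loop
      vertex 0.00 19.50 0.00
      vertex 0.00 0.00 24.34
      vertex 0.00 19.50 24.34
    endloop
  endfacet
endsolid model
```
; perimeter-only toolpath
G21 ; units = mm
G90 ; absolute positioning
G28 ; home
; layer 1
G0 Z3.48
G0 X0.00 Y0.00
G1 X23.18 Y0.00
G1 X23.18 Y3.92
G1 X4.57 Y3.92
G1 X4.57 Y19.50
G1 X0.00 Y19.50
G1 X0.00 Y0.00
; layer 2
G0 Z6.95
G0 X0.00 Y0.00
G1 X23.18 Y0.00
G1 X23.18 Y3.92
G1 X4.57 Y3.92
G1 X4.57 Y19.50
G1 X0.00 Y19.50
G1 X0.00 Y0.00
; layer 3
G0 Z10.43
G0 X0.00 Y0.00
G1 X23.18 Y0.00
G1 X23.18 Y3.92
G1 X4.57 Y3.92
G1 X4.57 Y19.50
G1 X0.00 Y19.50
G1 X0.00 Y0.00
; layer 4
G0 Z13.91
G0 X0.00 Y0.00
G1 X23.18 Y0.00
G1 X23.18 Y3.92
G1 X4.57 Y3.92
G1 X4.57 Y19.50
G1 X0.00 Y19.50
G1 X0.00 Y0.00
; layer 5
G0 Z17.39
G0 X0.00 Y0.00
G1 X23.18 Y0.00
G1 X23.18 Y3.92
G1 X4.57 Y3.92
G1 X4.57 Y19.50
G1 X0.00 Y19.50
G1 X0.00 Y0.00
; layer 6
G0 Z20.86
G0 X0.00 Y0.00
G1 X23.18 Y0.00
G1 X23.18 Y3.92
G1 X4.57 Y3.92
G1 X4.57 Y19.50
G1 X0.00 Y19.50
G1 X0.00 Y0.00
; layer 7
G0 Z24.34
G0 X0.00 Y0.00
G1 X23.18 Y0.00
G1 X23.18 Y3.92
G1 X4.57 Y3.92
G1 X4.57 Y19.50
G1 X0.00 Y19.50
G1 X0.00 Y0.00
M2 ; end

The solid is an L-shaped prism: outer 23.2 × 19.5 mm, arm thicknesses ≈ 3.92 mm (horizontal) and 4.57 mm (vertical), extruded 24.3 mm in z. Slicing at Δz = 3.48 mm — 7 equal slices spanning the solid's height, so layer i sits at z = i·h/7 — gives 7 non-empty perimeters. Each is a 6-segment closed polygon; G0 lifts to the layer z and rapids to the start vertex, then G1 traces the edges.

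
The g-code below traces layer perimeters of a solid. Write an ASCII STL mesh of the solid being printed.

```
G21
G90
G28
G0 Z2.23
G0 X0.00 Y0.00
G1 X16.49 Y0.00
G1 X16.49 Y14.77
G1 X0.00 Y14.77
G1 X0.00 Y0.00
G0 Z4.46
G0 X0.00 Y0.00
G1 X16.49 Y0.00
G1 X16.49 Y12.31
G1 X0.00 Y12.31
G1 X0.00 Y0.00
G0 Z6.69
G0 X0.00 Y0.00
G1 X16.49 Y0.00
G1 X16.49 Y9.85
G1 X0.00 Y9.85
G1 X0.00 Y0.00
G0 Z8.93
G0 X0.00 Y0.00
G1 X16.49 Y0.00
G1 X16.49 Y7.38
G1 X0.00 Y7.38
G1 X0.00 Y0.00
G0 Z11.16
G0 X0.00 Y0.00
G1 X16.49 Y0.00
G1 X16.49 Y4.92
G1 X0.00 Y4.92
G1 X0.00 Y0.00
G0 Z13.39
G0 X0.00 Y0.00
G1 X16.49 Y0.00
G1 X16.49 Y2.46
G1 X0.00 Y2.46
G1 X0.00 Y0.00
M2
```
solid part
  facet normal 0.0000 0.0000 -1.0000
    outer loop
      vertex 16.49 17.23 0.00
      vertex 16.49 0.00 0.00
      vertex 0.00 0.00 0.00
    endloop
  endfacet
  facet normal 0.0000 0.0000 -1.0000
    outer loop
      vertex 0.00 17.23 0.00
      vertex 16.49 17.23 0.00
      vertex 0.00 0.00 0.00
    endloop
  endfacet
  facet normal 0.0000 -1.0000 0.0000
    outer loop
      vertex 0.00 0.00 0.00
      vertex 16.49 0.00 0.00
      vertex 16.49 0.00 15.62
    endloop
  endfacet
  facet normal 0.0000 -1.0000 0.0000
    outer loop
      vertex 0.00 0.00 0.00
      vertex 16.49 0.00 15.62
      vertex 0.00 0.00 15.62
    endloop
  endfacet
  facet normal 0.0000 0.6716 0.7409
    outer loop
      vertex 0.00 0.00 15.62
      vertex 16.49 0.00 15.62
      vertex 16.49 17.23 0.00
    endloop
  endfacet
  facet normal 0.0000 0.6716 0.7409
    outer loop
      vertex 0.00 0.00 15.62
      vertex 16.49 17.23 0.00
      vertex 0.00 17.23 0.00
    endloop
  endfacet
  facet normal -1.0000 0.0000 0.0000
    outer loop
      vertex 0.00 0.00 15.62
      vertex 0.00 17.23 0.00
      vertex 0.00 0.00 0.00
    endloop
  endfacet
  facet normal 1.0000 0.0000 0.0000
    outer loop
      vertex 16.49 0.00 0.00
      vertex 16.49 17.23 0.00
      vertex 16.49 0.00 15.62
    endloop
  endfacet
endsolid part

The G0 Z moves step by Δz≈2.23 mm. The G1 loops shrink linearly with z, so the solid tapers from its base footprint up to z≈15.6. Closing with a flat bottom cap and the tapered top and triangulating gives 8 facets — a wedge (ramp): 16.5 × 17.2 mm base, rising to 15.6 mm along the y=0 edge and sloping linearly to z=0 at y=17.2.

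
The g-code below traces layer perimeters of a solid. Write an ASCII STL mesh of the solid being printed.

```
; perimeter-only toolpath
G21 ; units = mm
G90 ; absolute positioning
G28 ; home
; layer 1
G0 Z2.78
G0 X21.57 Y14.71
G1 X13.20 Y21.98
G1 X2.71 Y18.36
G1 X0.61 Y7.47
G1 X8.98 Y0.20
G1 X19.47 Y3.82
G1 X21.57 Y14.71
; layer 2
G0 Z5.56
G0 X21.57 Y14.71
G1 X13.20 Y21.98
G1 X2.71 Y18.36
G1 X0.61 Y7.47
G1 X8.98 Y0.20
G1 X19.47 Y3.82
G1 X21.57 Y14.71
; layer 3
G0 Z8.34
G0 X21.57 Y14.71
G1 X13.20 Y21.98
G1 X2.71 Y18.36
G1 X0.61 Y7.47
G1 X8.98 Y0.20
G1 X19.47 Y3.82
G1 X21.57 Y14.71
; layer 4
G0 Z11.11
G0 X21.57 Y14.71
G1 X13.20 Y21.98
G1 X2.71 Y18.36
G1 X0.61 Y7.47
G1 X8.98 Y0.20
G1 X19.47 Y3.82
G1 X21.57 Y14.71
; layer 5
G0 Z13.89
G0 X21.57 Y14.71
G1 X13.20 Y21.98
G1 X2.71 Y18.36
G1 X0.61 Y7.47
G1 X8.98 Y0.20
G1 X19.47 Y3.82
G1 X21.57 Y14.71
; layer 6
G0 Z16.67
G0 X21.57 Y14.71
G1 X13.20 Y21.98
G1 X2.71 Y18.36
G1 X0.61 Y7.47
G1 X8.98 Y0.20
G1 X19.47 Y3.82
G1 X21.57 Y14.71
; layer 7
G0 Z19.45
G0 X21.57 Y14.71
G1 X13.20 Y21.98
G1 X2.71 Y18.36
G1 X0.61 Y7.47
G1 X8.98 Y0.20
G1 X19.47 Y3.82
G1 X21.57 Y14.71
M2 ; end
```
solid part
  facet normal 0.0000 0.0000 -1.0000
    outer loop
      vertex 2.71 18.36 0.00
      vertex 13.20 21.98 0.00
      vertex 21.57 14.71 0.00
    endloop
  endfacet
  facet normal 0.0000 0.0000 -1.0000
    outer loop
      vertex 0.61 7.47 0.00
      vertex 2.71 18.36 0.00
      vertex 21.57 14.71 0.00
    endloop
  endfacet
  facet normal 0.0000 0.0000 -1.0000
    outer loop
      vertex 8.98 0.20 0.00
      vertex 0.61 7.47 0.00
      vertex 21.57 14.71 0.00
    endloop
  endfacet
  facet normal 0.0000 0.0000 -1.0000
    outer loop
      vertex 19.47 3.82 0.00
      vertex 8.98 0.20 0.00
      vertex 21.57 14.71 0.00
    endloop
  endfacet
  facet normal 0.0000 0.0000 1.0000
    outer loop
      vertex 21.57 14.71 19.45
      vertex 13.20 21.98 19.45
      vertex 2.71 18.36 19.45
    endloop
  endfacet
  facet normal 0.0000 0.0000 1.0000
    outer loop
      vertex 21.57 14.71 19.45
      vertex 2.71 18.36 19.45
      vertex 0.61 7.47 19.45
    endloop
  endfacet
  facet normal 0.0000 0.0000 1.0000
    outer loop
      vertex 21.57 14.71 19.45
      vertex 0.61 7.47 19.45
      vertex 8.98 0.20 19.45
    endloop
  endfacet
  facet normal 0.0000 0.0000 1.0000
    outer loop
      vertex 21.57 14.71 19.45
      vertex 8.98 0.20 19.45
      vertex 19.47 3.82 19.45
    endloop
  endfacet
  facet normal 0.6558 0.7550 0.0000
    outer loop
      vertex 21.57 14.71 0.00
      vertex 13.20 21.98 0.00
      vertex 13.20 21.98 19.45
    endloop
  endfacet
  facet normal 0.6558 0.7550 0.0000
    outer loop
      vertex 21.57 14.71 0.00
      vertex 13.20 21.98 19.45
      vertex 21.57 14.71 19.45
    endloop
  endfacet
  facet normal -0.3262 0.9453 0.0000
    outer loop
      vertex 13.20 21.98 0.00
      vertex 2.71 18.36 0.00
      vertex 2.71 18.36 19.45
    endloop
  endfacet
  facet normal -0.3262 0.9453 0.0000
    outer loop
      vertex 13.20 21.98 0.00
      vertex 2.71 18.36 19.45
      vertex 13.20 21.98 19.45
    endloop
  endfacet
  facet normal -0.9819 0.1893 0.0000
    outer loop
      vertex 2.71 18.36 0.00
      vertex 0.61 7.47 0.00
      vertex 0.61 7.47 19.45
    endloop
  endfacet
  facet normal -0.9819 0.1893 0.0000
    outer loop
      vertex 2.71 18.36 0.00
      vertex 0.61 7.47 19.45
      vertex 2.71 18.36 19.45
    endloop
  endfacet
  facet normal -0.6558 -0.7550 0.0000
    outer loop
      vertex 0.61 7.47 0.00
      vertex 8.98 0.20 0.00
      vertex 8.98 0.20 19.45
    endloop
  endfacet
  facet normal -0.6558 -0.7550 0.0000
    outer loop
      vertex 0.61 7.47 0.00
      vertex 8.98 0.20 19.45
      vertex 0.61 7.47 19.45
    endloop
  endfacet
  facet normal 0.3262 -0.9453 0.0000
    outer loop
      vertex 8.98 0.20 0.00
      vertex 19.47 3.82 0.00
      vertex 19.47 3.82 19.45
    endloop
  endfacet
  facet normal 0.3262 -0.9453 0.0000
    outer loop
      vertex 8.98 0.20 0.00
      vertex 19.47 3.82 19.45
      vertex 8.98 0.20 19.45
    endloop
  endfacet
  facet normal 0.9819 -0.1893 0.0000
    outer loop
      vertex 19.47 3.82 0.00
      vertex 21.57 14.71 0.00
      vertex 21.57 14.71 19.45
    endloop
  endfacet
  facet normal 0.9819 -0.1893 0.0000
    outer loop
      vertex 19.47 3.82 0.00
      vertex 21.57 14.71 19.45
      vertex 19.47 3.82 19.45
    endloop
  endfacet
endsolid part

The G0 Z moves step by Δz≈2.78 mm. Every layer's G1 loop is the same polygon, so the solid is a straight extrusion of it from z=0 to z≈19.4. Closing with flat bottom and top caps and triangulating gives 20 facets — a regular 6-sided prism (a cylinder approximated with 6 flat sides), circumscribed radius ≈ 11.1 mm, height ≈ 19.4 mm.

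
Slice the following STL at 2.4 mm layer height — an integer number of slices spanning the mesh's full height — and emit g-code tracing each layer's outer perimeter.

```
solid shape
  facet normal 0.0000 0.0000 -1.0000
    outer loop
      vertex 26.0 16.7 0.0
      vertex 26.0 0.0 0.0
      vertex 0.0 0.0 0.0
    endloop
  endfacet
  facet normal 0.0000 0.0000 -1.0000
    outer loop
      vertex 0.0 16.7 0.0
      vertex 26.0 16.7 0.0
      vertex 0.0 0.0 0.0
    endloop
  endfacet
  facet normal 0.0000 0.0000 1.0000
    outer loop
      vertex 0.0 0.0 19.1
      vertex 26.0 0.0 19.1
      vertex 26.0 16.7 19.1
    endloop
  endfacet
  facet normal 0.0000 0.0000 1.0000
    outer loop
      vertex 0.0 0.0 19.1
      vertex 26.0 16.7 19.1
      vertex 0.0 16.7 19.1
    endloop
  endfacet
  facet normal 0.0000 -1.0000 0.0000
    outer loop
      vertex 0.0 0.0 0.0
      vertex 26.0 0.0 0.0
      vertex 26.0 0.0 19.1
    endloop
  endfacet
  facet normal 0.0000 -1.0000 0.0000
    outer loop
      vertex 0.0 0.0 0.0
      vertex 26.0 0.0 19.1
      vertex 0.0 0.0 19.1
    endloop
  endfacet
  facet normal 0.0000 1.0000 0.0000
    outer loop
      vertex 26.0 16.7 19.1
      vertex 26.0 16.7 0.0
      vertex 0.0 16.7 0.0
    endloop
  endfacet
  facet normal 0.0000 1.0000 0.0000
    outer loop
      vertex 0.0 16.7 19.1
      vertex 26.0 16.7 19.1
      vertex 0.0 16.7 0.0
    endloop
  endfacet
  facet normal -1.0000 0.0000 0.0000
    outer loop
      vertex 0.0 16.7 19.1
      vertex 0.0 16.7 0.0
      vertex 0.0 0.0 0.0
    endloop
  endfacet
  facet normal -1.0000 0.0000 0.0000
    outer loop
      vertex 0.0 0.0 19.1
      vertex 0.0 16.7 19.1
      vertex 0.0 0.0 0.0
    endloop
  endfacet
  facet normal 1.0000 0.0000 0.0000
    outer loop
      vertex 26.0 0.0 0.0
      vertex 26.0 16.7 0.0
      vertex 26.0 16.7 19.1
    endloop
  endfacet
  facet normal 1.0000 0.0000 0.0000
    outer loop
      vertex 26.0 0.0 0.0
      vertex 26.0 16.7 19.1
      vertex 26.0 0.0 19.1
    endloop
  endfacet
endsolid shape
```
; perimeter-only toolpath
G21 ; units = mm
G90 ; absolute positioning
G28 ; home
; layer 1
G0 Z2.4
G0 X0.0 Y0.0
G1 X26.0 Y0.0
G1 X26.0 Y16.7
G1 X0.0 Y16.7
G1 X0.0 Y0.0
; layer 2
G0 Z4.8
G0 X0.0 Y0.0
G1 X26.0 Y0.0
G1 X26.0 Y16.7
G1 X0.0 Y16.7
G1 X0.0 Y0.0
; layer 3
G0 Z7.2
G0 X0.0 Y0.0
G1 X26.0 Y0.0
G1 X26.0 Y16.7
G1 X0.0 Y16.7
G1 X0.0 Y0.0
; layer 4
G0 Z9.6
G0 X0.0 Y0.0
G1 X26.0 Y0.0
G1 X26.0 Y16.7
G1 X0.0 Y16.7
G1 X0.0 Y0.0
; layer 5
G0 Z11.9
G0 X0.0 Y0.0
G1 X26.0 Y0.0
G1 X26.0 Y16.7
G1 X0.0 Y16.7
G1 X0.0 Y0.0
; layer 6
G0 Z14.3
G0 X0.0 Y0.0
G1 X26.0 Y0.0
G1 X26.0 Y16.7
G1 X0.0 Y16.7
G1 X0.0 Y0.0
; layer 7
G0 Z16.7
G0 X0.0 Y0.0
G1 X26.0 Y0.0
G1 X26.0 Y16.7
G1 X0.0 Y16.7
G1 X0.0 Y0.0
; layer 8
G0 Z19.1
G0 X0.0 Y0.0
G1 X26.0 Y0.0
G1 X26.0 Y16.7
G1 X0.0 Y16.7
G1 X0.0 Y0.0
M2 ; end

The solid is a rectangular box, roughly 26 × 16.7 mm footprint and 19.1 mm tall. Slicing at Δz = 2.4 mm — 8 equal slices spanning the solid's height, so layer i sits at z = i·h/8 — gives 8 non-empty perimeters. Each is a 4-segment closed polygon; G0 lifts to the layer z and rapids to the start vertex, then G1 traces the edges.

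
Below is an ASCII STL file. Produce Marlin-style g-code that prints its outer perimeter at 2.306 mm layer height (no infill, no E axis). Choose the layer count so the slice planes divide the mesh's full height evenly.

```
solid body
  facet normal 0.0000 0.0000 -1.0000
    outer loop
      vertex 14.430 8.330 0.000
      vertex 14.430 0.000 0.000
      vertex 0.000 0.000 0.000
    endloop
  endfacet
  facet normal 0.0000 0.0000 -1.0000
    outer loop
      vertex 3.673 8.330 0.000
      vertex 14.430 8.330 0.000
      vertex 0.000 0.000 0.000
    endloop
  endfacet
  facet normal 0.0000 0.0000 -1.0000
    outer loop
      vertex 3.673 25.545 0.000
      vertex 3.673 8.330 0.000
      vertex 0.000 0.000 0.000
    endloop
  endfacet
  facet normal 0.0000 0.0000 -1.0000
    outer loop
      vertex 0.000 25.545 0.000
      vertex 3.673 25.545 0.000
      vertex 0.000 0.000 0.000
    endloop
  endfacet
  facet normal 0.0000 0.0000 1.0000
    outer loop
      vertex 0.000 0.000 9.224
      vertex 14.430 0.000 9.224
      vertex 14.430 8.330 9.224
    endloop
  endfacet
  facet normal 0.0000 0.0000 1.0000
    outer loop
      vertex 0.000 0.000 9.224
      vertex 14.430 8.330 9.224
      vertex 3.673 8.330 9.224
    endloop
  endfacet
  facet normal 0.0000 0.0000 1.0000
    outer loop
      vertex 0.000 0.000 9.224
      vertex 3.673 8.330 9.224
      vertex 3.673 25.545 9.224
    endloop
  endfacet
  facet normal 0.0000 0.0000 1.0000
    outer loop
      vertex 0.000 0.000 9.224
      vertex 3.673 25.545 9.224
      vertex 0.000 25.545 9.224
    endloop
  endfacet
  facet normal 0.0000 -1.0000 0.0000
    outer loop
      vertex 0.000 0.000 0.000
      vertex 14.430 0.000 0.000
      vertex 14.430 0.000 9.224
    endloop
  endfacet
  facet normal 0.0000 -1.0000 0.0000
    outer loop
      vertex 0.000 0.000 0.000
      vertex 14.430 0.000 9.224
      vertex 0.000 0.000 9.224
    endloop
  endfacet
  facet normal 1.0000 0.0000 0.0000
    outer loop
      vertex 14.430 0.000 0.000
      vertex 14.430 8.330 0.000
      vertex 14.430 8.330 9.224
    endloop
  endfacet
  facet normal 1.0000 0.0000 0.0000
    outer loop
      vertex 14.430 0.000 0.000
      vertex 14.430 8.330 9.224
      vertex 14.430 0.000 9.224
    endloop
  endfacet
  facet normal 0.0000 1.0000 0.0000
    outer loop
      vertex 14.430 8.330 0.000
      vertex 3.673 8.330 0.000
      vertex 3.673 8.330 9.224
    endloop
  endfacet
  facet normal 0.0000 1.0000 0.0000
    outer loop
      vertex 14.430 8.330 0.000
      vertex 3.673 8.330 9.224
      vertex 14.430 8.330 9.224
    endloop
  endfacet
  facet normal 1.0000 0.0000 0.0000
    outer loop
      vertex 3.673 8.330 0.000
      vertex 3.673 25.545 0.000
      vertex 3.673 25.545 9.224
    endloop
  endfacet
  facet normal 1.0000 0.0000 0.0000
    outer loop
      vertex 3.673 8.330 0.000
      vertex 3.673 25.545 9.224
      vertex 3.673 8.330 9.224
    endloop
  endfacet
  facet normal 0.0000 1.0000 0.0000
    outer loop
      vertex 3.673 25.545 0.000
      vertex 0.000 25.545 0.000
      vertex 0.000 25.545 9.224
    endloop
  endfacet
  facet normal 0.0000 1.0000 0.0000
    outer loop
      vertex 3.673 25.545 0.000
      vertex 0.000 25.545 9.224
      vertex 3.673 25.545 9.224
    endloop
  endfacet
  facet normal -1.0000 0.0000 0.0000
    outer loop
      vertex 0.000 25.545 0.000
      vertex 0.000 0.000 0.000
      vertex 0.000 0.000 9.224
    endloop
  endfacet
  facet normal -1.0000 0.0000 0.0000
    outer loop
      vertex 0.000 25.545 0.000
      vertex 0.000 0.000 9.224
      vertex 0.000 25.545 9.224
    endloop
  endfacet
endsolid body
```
; perimeter-only toolpath
G21 ; units = mm
G90 ; absolute positioning
G28 ; home
; layer 1
G0 Z2.306
G0 X0.000 Y0.000
G1 X14.430 Y0.000
G1 X14.430 Y8.330
G1 X3.673 Y8.330
G1 X3.673 Y25.545
G1 X0.000 Y25.545
G1 X0.000 Y0.000
; layer 2
G0 Z4.612
G0 X0.000 Y0.000
G1 X14.430 Y0.000
G1 X14.430 Y8.330
G1 X3.673 Y8.330
G1 X3.673 Y25.545
G1 X0.000 Y25.545
G1 X0.000 Y0.000
; layer 3
G0 Z6.918
G0 X0.000 Y0.000
G1 X14.430 Y0.000
G1 X14.430 Y8.330
G1 X3.673 Y8.330
G1 X3.673 Y25.545
G1 X0.000 Y25.545
G1 X0.000 Y0.000
; layer 4
G0 Z9.224
G0 X0.000 Y0.000
G1 X14.430 Y0.000
G1 X14.430 Y8.330
G1 X3.673 Y8.330
G1 X3.673 Y25.545
G1 X0.000 Y25.545
G1 X0.000 Y0.000
M2 ; end

The solid is an L-shaped prism: outer 14.4 × 25.5 mm, arm thicknesses ≈ 8.33 mm (horizontal) and 3.67 mm (vertical), extruded 9.22 mm in z. Slicing at Δz = 2.306 mm — 4 equal slices spanning the solid's height, so layer i sits at z = i·h/4 — gives 4 non-empty perimeters. Each is a 6-segment closed polygon; G0 lifts to the layer z and rapids to the start vertex, then G1 traces the edges.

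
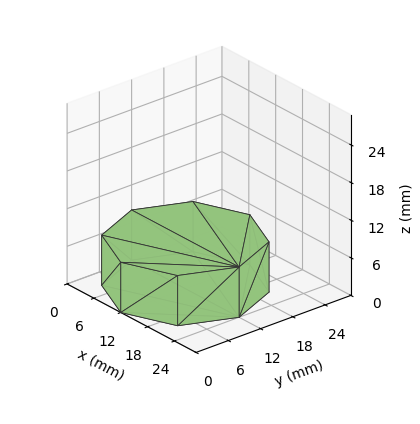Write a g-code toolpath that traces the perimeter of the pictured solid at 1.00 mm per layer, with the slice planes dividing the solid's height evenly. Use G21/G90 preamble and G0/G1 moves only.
Reading the render: the shape is a regular 8-sided prism (a cylinder approximated with 8 flat sides), circumscribed radius ≈ 12 mm, height ≈ 8 mm (dimensions read to the nearest mm from the axis ticks). For the g-code, the solid's height is divided into equal slices at the stated Δz and each level perimeter traced with G1 moves after a G0 lift.

; perimeter-only toolpath
G21 ; units = mm
G90 ; absolute positioning
G28 ; home
; layer 1
G0 Z1.00
G0 X24.00 Y12.00
G1 X20.49 Y20.49
G1 X12.00 Y24.00
G1 X3.51 Y20.49
G1 X0.00 Y12.00
G1 X3.51 Y3.51
G1 X12.00 Y0.00
G1 X20.49 Y3.51
G1 X24.00 Y12.00
; layer 2
G0 Z2.00
G0 X24.00 Y12.00
G1 X20.49 Y20.49
G1 X12.00 Y24.00
G1 X3.51 Y20.49
G1 X0.00 Y12.00
G1 X3.51 Y3.51
G1 X12.00 Y0.00
G1 X20.49 Y3.51
G1 X24.00 Y12.00
; layer 3
G0 Z3.00
G0 X24.00 Y12.00
G1 X20.49 Y20.49
G1 X12.00 Y24.00
G1 X3.51 Y20.49
G1 X0.00 Y12.00
G1 X3.51 Y3.51
G1 X12.00 Y0.00
G1 X20.49 Y3.51
G1 X24.00 Y12.00
; layer 4
G0 Z4.00
G0 X24.00 Y12.00
G1 X20.49 Y20.49
G1 X12.00 Y24.00
G1 X3.51 Y20.49
G1 X0.00 Y12.00
G1 X3.51 Y3.51
G1 X12.00 Y0.00
G1 X20.49 Y3.51
G1 X24.00 Y12.00
; layer 5
G0 Z5.00
G0 X24.00 Y12.00
G1 X20.49 Y20.49
G1 X12.00 Y24.00
G1 X3.51 Y20.49
G1 X0.00 Y12.00
G1 X3.51 Y3.51
G1 X12.00 Y0.00
G1 X20.49 Y3.51
G1 X24.00 Y12.00
; layer 6
G0 Z6.00
G0 X24.00 Y12.00
G1 X20.49 Y20.49
G1 X12.00 Y24.00
G1 X3.51 Y20.49
G1 X0.00 Y12.00
G1 X3.51 Y3.51
G1 X12.00 Y0.00
G1 X20.49 Y3.51
G1 X24.00 Y12.00
; layer 7
G0 Z7.00
G0 X24.00 Y12.00
G1 X20.49 Y20.49
G1 X12.00 Y24.00
G1 X3.51 Y20.49
G1 X0.00 Y12.00
G1 X3.51 Y3.51
G1 X12.00 Y0.00
G1 X20.49 Y3.51
G1 X24.00 Y12.00
; layer 8
G0 Z8.00
G0 X24.00 Y12.00
G1 X20.49 Y20.49
G1 X12.00 Y24.00
G1 X3.51 Y20.49
G1 X0.00 Y12.00
G1 X3.51 Y3.51
G1 X12.00 Y0.00
G1 X20.49 Y3.51
G1 X24.00 Y12.00
M2 ; end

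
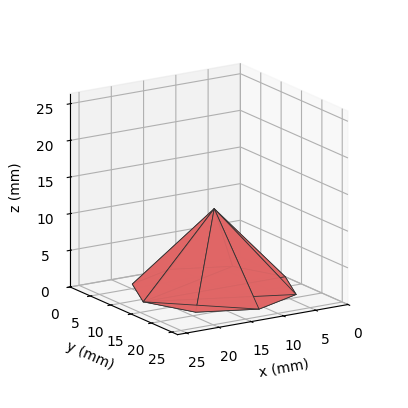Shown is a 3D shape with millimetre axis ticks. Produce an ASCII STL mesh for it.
Reading the render: the shape is a regular 8-sided pyramid, base circumscribed radius ≈ 11 mm, apex at z ≈ 11 mm (dimensions read to the nearest mm from the axis ticks). For the STL, each face is triangulated and given an outward normal.

solid part
  facet normal 0.0000 0.0000 -1.0000
    outer loop
      vertex 11.00 22.00 0.00
      vertex 18.78 18.78 0.00
      vertex 22.00 11.00 0.00
    endloop
  endfacet
  facet normal 0.0000 0.0000 -1.0000
    outer loop
      vertex 3.22 18.78 0.00
      vertex 11.00 22.00 0.00
      vertex 22.00 11.00 0.00
    endloop
  endfacet
  facet normal 0.0000 0.0000 -1.0000
    outer loop
      vertex 0.00 11.00 0.00
      vertex 3.22 18.78 0.00
      vertex 22.00 11.00 0.00
    endloop
  endfacet
  facet normal 0.0000 0.0000 -1.0000
    outer loop
      vertex 3.22 3.22 0.00
      vertex 0.00 11.00 0.00
      vertex 22.00 11.00 0.00
    endloop
  endfacet
  facet normal 0.0000 0.0000 -1.0000
    outer loop
      vertex 11.00 0.00 0.00
      vertex 3.22 3.22 0.00
      vertex 22.00 11.00 0.00
    endloop
  endfacet
  facet normal 0.0000 0.0000 -1.0000
    outer loop
      vertex 18.78 3.22 0.00
      vertex 11.00 0.00 0.00
      vertex 22.00 11.00 0.00
    endloop
  endfacet
  facet normal 0.6786 0.2809 0.6786
    outer loop
      vertex 22.00 11.00 0.00
      vertex 18.78 18.78 0.00
      vertex 11.00 11.00 11.00
    endloop
  endfacet
  facet normal 0.2809 0.6786 0.6786
    outer loop
      vertex 18.78 18.78 0.00
      vertex 11.00 22.00 0.00
      vertex 11.00 11.00 11.00
    endloop
  endfacet
  facet normal -0.2809 0.6786 0.6786
    outer loop
      vertex 11.00 22.00 0.00
      vertex 3.22 18.78 0.00
      vertex 11.00 11.00 11.00
    endloop
  endfacet
  facet normal -0.6786 0.2809 0.6786
    outer loop
      vertex 3.22 18.78 0.00
      vertex 0.00 11.00 0.00
      vertex 11.00 11.00 11.00
    endloop
  endfacet
  facet normal -0.6786 -0.2809 0.6786
    outer loop
      vertex 0.00 11.00 0.00
      vertex 3.22 3.22 0.00
      vertex 11.00 11.00 11.00
    endloop
  endfacet
  facet normal -0.2809 -0.6786 0.6786
    outer loop
      vertex 3.22 3.22 0.00
      vertex 11.00 0.00 0.00
      vertex 11.00 11.00 11.00
    endloop
  endfacet
  facet normal 0.2809 -0.6786 0.6786
    outer loop
      vertex 11.00 0.00 0.00
      vertex 18.78 3.22 0.00
      vertex 11.00 11.00 11.00
    endloop
  endfacet
  facet normal 0.6786 -0.2809 0.6786
    outer loop
      vertex 18.78 3.22 0.00
      vertex 22.00 11.00 0.00
      vertex 11.00 11.00 11.00
    endloop
  endfacet
endsolid part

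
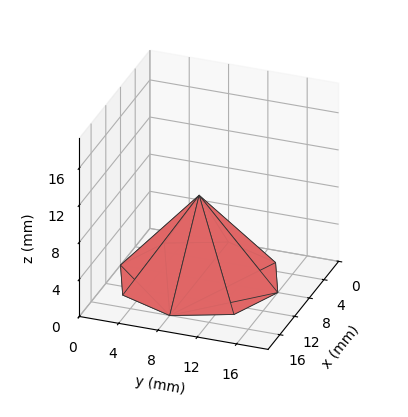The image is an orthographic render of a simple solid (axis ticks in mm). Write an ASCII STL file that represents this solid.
Reading the render: the shape is a regular 8-sided pyramid, base circumscribed radius ≈ 8 mm, apex at z ≈ 9 mm (dimensions read to the nearest mm from the axis ticks). For the STL, each face is triangulated and given an outward normal.

solid part
  facet normal 0.0000 0.0000 -1.0000
    outer loop
      vertex 8.00 16.00 0.00
      vertex 13.66 13.66 0.00
      vertex 16.00 8.00 0.00
    endloop
  endfacet
  facet normal 0.0000 0.0000 -1.0000
    outer loop
      vertex 2.34 13.66 0.00
      vertex 8.00 16.00 0.00
      vertex 16.00 8.00 0.00
    endloop
  endfacet
  facet normal 0.0000 0.0000 -1.0000
    outer loop
      vertex 0.00 8.00 0.00
      vertex 2.34 13.66 0.00
      vertex 16.00 8.00 0.00
    endloop
  endfacet
  facet normal 0.0000 0.0000 -1.0000
    outer loop
      vertex 2.34 2.34 0.00
      vertex 0.00 8.00 0.00
      vertex 16.00 8.00 0.00
    endloop
  endfacet
  facet normal 0.0000 0.0000 -1.0000
    outer loop
      vertex 8.00 0.00 0.00
      vertex 2.34 2.34 0.00
      vertex 16.00 8.00 0.00
    endloop
  endfacet
  facet normal 0.0000 0.0000 -1.0000
    outer loop
      vertex 13.66 2.34 0.00
      vertex 8.00 0.00 0.00
      vertex 16.00 8.00 0.00
    endloop
  endfacet
  facet normal 0.7141 0.2952 0.6348
    outer loop
      vertex 16.00 8.00 0.00
      vertex 13.66 13.66 0.00
      vertex 8.00 8.00 9.00
    endloop
  endfacet
  facet normal 0.2952 0.7141 0.6348
    outer loop
      vertex 13.66 13.66 0.00
      vertex 8.00 16.00 0.00
      vertex 8.00 8.00 9.00
    endloop
  endfacet
  facet normal -0.2952 0.7141 0.6348
    outer loop
      vertex 8.00 16.00 0.00
      vertex 2.34 13.66 0.00
      vertex 8.00 8.00 9.00
    endloop
  endfacet
  facet normal -0.7141 0.2952 0.6348
    outer loop
      vertex 2.34 13.66 0.00
      vertex 0.00 8.00 0.00
      vertex 8.00 8.00 9.00
    endloop
  endfacet
  facet normal -0.7141 -0.2952 0.6348
    outer loop
      vertex 0.00 8.00 0.00
      vertex 2.34 2.34 0.00
      vertex 8.00 8.00 9.00
    endloop
  endfacet
  facet normal -0.2952 -0.7141 0.6348
    outer loop
      vertex 2.34 2.34 0.00
      vertex 8.00 0.00 0.00
      vertex 8.00 8.00 9.00
    endloop
  endfacet
  facet normal 0.2952 -0.7141 0.6348
    outer loop
      vertex 8.00 0.00 0.00
      vertex 13.66 2.34 0.00
      vertex 8.00 8.00 9.00
    endloop
  endfacet
  facet normal 0.7141 -0.2952 0.6348
    outer loop
      vertex 13.66 2.34 0.00
      vertex 16.00 8.00 0.00
      vertex 8.00 8.00 9.00
    endloop
  endfacet
endsolid part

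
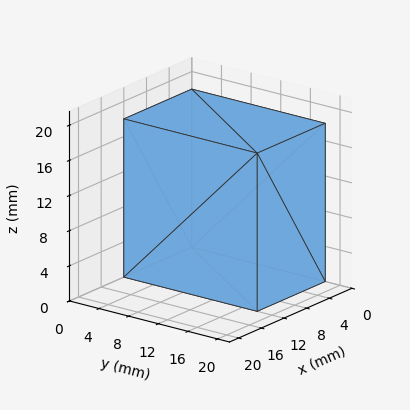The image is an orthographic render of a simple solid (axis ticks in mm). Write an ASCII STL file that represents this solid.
Reading the render: the shape is a rectangular box, roughly 12 × 18 mm footprint and 18 mm tall (dimensions read to the nearest mm from the axis ticks). For the STL, each face is triangulated and given an outward normal.

solid part
  facet normal 0.0000 0.0000 -1.0000
    outer loop
      vertex 12.0 18.0 0.0
      vertex 12.0 0.0 0.0
      vertex 0.0 0.0 0.0
    endloop
  endfacet
  facet normal 0.0000 0.0000 -1.0000
    outer loop
      vertex 0.0 18.0 0.0
      vertex 12.0 18.0 0.0
      vertex 0.0 0.0 0.0
    endloop
  endfacet
  facet normal 0.0000 0.0000 1.0000
    outer loop
      vertex 0.0 0.0 18.0
      vertex 12.0 0.0 18.0
      vertex 12.0 18.0 18.0
    endloop
  endfacet
  facet normal 0.0000 0.0000 1.0000
    outer loop
      vertex 0.0 0.0 18.0
      vertex 12.0 18.0 18.0
      vertex 0.0 18.0 18.0
    endloop
  endfacet
  facet normal 0.0000 -1.0000 0.0000
    outer loop
      vertex 0.0 0.0 0.0
      vertex 12.0 0.0 0.0
      vertex 12.0 0.0 18.0
    endloop
  endfacet
  facet normal 0.0000 -1.0000 0.0000
    outer loop
      vertex 0.0 0.0 0.0
      vertex 12.0 0.0 18.0
      vertex 0.0 0.0 18.0
    endloop
  endfacet
  facet normal 0.0000 1.0000 0.0000
    outer loop
      vertex 12.0 18.0 18.0
      vertex 12.0 18.0 0.0
      vertex 0.0 18.0 0.0
    endloop
  endfacet
  facet normal 0.0000 1.0000 0.0000
    outer loop
      vertex 0.0 18.0 18.0
      vertex 12.0 18.0 18.0
      vertex 0.0 18.0 0.0
    endloop
  endfacet
  facet normal -1.0000 0.0000 0.0000
    outer loop
      vertex 0.0 18.0 18.0
      vertex 0.0 18.0 0.0
      vertex 0.0 0.0 0.0
    endloop
  endfacet
  facet normal -1.0000 0.0000 0.0000
    outer loop
      vertex 0.0 0.0 18.0
      vertex 0.0 18.0 18.0
      vertex 0.0 0.0 0.0
    endloop
  endfacet
  facet normal 1.0000 0.0000 0.0000
    outer loop
      vertex 12.0 0.0 0.0
      vertex 12.0 18.0 0.0
      vertex 12.0 18.0 18.0
    endloop
  endfacet
  facet normal 1.0000 0.0000 0.0000
    outer loop
      vertex 12.0 0.0 0.0
      vertex 12.0 18.0 18.0
      vertex 12.0 0.0 18.0
    endloop
  endfacet
endsolid part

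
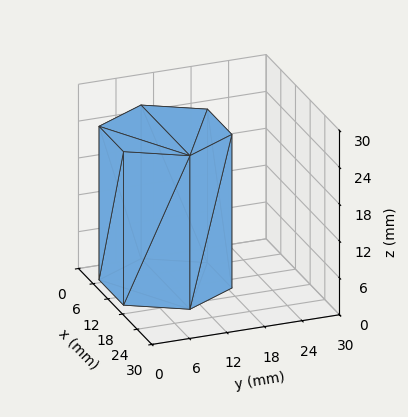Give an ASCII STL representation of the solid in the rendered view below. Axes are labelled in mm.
Reading the render: the shape is a regular 6-sided prism (a cylinder approximated with 6 flat sides), circumscribed radius ≈ 10 mm, height ≈ 25 mm (dimensions read to the nearest mm from the axis ticks). For the STL, each face is triangulated and given an outward normal.

solid part
  facet normal 0.0000 0.0000 -1.0000
    outer loop
      vertex 5.00 18.66 0.00
      vertex 15.00 18.66 0.00
      vertex 20.00 10.00 0.00
    endloop
  endfacet
  facet normal 0.0000 0.0000 -1.0000
    outer loop
      vertex 0.00 10.00 0.00
      vertex 5.00 18.66 0.00
      vertex 20.00 10.00 0.00
    endloop
  endfacet
  facet normal 0.0000 0.0000 -1.0000
    outer loop
      vertex 5.00 1.34 0.00
      vertex 0.00 10.00 0.00
      vertex 20.00 10.00 0.00
    endloop
  endfacet
  facet normal 0.0000 0.0000 -1.0000
    outer loop
      vertex 15.00 1.34 0.00
      vertex 5.00 1.34 0.00
      vertex 20.00 10.00 0.00
    endloop
  endfacet
  facet normal 0.0000 0.0000 1.0000
    outer loop
      vertex 20.00 10.00 25.00
      vertex 15.00 18.66 25.00
      vertex 5.00 18.66 25.00
    endloop
  endfacet
  facet normal 0.0000 0.0000 1.0000
    outer loop
      vertex 20.00 10.00 25.00
      vertex 5.00 18.66 25.00
      vertex 0.00 10.00 25.00
    endloop
  endfacet
  facet normal 0.0000 0.0000 1.0000
    outer loop
      vertex 20.00 10.00 25.00
      vertex 0.00 10.00 25.00
      vertex 5.00 1.34 25.00
    endloop
  endfacet
  facet normal 0.0000 0.0000 1.0000
    outer loop
      vertex 20.00 10.00 25.00
      vertex 5.00 1.34 25.00
      vertex 15.00 1.34 25.00
    endloop
  endfacet
  facet normal 0.8660 0.5000 0.0000
    outer loop
      vertex 20.00 10.00 0.00
      vertex 15.00 18.66 0.00
      vertex 15.00 18.66 25.00
    endloop
  endfacet
  facet normal 0.8660 0.5000 0.0000
    outer loop
      vertex 20.00 10.00 0.00
      vertex 15.00 18.66 25.00
      vertex 20.00 10.00 25.00
    endloop
  endfacet
  facet normal 0.0000 1.0000 0.0000
    outer loop
      vertex 15.00 18.66 0.00
      vertex 5.00 18.66 0.00
      vertex 5.00 18.66 25.00
    endloop
  endfacet
  facet normal 0.0000 1.0000 0.0000
    outer loop
      vertex 15.00 18.66 0.00
      vertex 5.00 18.66 25.00
      vertex 15.00 18.66 25.00
    endloop
  endfacet
  facet normal -0.8660 0.5000 0.0000
    outer loop
      vertex 5.00 18.66 0.00
      vertex 0.00 10.00 0.00
      vertex 0.00 10.00 25.00
    endloop
  endfacet
  facet normal -0.8660 0.5000 0.0000
    outer loop
      vertex 5.00 18.66 0.00
      vertex 0.00 10.00 25.00
      vertex 5.00 18.66 25.00
    endloop
  endfacet
  facet normal -0.8660 -0.5000 0.0000
    outer loop
      vertex 0.00 10.00 0.00
      vertex 5.00 1.34 0.00
      vertex 5.00 1.34 25.00
    endloop
  endfacet
  facet normal -0.8660 -0.5000 0.0000
    outer loop
      vertex 0.00 10.00 0.00
      vertex 5.00 1.34 25.00
      vertex 0.00 10.00 25.00
    endloop
  endfacet
  facet normal 0.0000 -1.0000 0.0000
    outer loop
      vertex 5.00 1.34 0.00
      vertex 15.00 1.34 0.00
      vertex 15.00 1.34 25.00
    endloop
  endfacet
  facet normal 0.0000 -1.0000 0.0000
    outer loop
      vertex 5.00 1.34 0.00
      vertex 15.00 1.34 25.00
      vertex 5.00 1.34 25.00
    endloop
  endfacet
  facet normal 0.8660 -0.5000 0.0000
    outer loop
      vertex 15.00 1.34 0.00
      vertex 20.00 10.00 0.00
      vertex 20.00 10.00 25.00
    endloop
  endfacet
  facet normal 0.8660 -0.5000 0.0000
    outer loop
      vertex 15.00 1.34 0.00
      vertex 20.00 10.00 25.00
      vertex 15.00 1.34 25.00
    endloop
  endfacet
endsolid part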